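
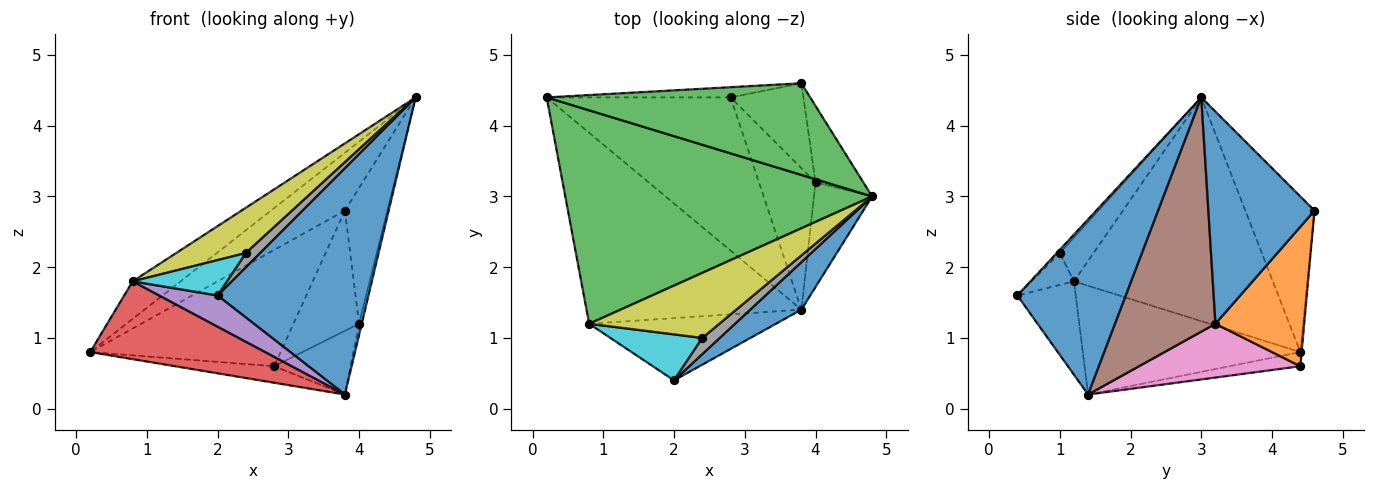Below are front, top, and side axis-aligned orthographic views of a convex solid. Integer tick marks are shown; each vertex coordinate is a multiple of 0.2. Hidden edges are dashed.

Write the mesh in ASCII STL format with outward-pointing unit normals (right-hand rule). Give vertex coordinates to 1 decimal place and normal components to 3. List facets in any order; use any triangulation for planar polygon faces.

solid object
 facet normal 0.575 -0.800 0.168
  outer loop
   vertex 3.8 1.4 0.2
   vertex 4.8 3.0 4.4
   vertex 2.0 0.4 1.6
  endloop
 endfacet
 facet normal -0.076 0.107 -0.991
  outer loop
   vertex 2.8 4.4 0.6
   vertex 3.8 1.4 0.2
   vertex 0.2 4.4 0.8
  endloop
 endfacet
 facet normal -0.583 0.141 0.800
  outer loop
   vertex 0.8 1.2 1.8
   vertex 4.8 3.0 4.4
   vertex 0.2 4.4 0.8
  endloop
 endfacet
 facet normal -0.424 -0.342 -0.839
  outer loop
   vertex 0.8 1.2 1.8
   vertex 0.2 4.4 0.8
   vertex 3.8 1.4 0.2
  endloop
 endfacet
 facet normal -0.408 -0.408 -0.816
  outer loop
   vertex 0.8 1.2 1.8
   vertex 3.8 1.4 0.2
   vertex 2.0 0.4 1.6
  endloop
 endfacet
 facet normal 0.970 0.026 -0.241
  outer loop
   vertex 4.0 3.2 1.2
   vertex 4.8 3.0 4.4
   vertex 3.8 1.4 0.2
  endloop
 endfacet
 facet normal 0.655 0.310 -0.689
  outer loop
   vertex 4.0 3.2 1.2
   vertex 3.8 1.4 0.2
   vertex 2.8 4.4 0.6
  endloop
 endfacet
 facet normal -0.140 -0.652 0.745
  outer loop
   vertex 2.4 1.0 2.2
   vertex 2.0 0.4 1.6
   vertex 4.8 3.0 4.4
  endloop
 endfacet
 facet normal -0.267 -0.550 0.791
  outer loop
   vertex 2.4 1.0 2.2
   vertex 4.8 3.0 4.4
   vertex 0.8 1.2 1.8
  endloop
 endfacet
 facet normal -0.265 -0.588 0.764
  outer loop
   vertex 2.4 1.0 2.2
   vertex 0.8 1.2 1.8
   vertex 2.0 0.4 1.6
  endloop
 endfacet
 facet normal 0.909 0.364 -0.204
  outer loop
   vertex 3.8 4.6 2.8
   vertex 4.8 3.0 4.4
   vertex 4.0 3.2 1.2
  endloop
 endfacet
 facet normal 0.742 0.548 -0.387
  outer loop
   vertex 3.8 4.6 2.8
   vertex 4.0 3.2 1.2
   vertex 2.8 4.4 0.6
  endloop
 endfacet
 facet normal -0.447 0.477 0.757
  outer loop
   vertex 3.8 4.6 2.8
   vertex 0.2 4.4 0.8
   vertex 4.8 3.0 4.4
  endloop
 endfacet
 facet normal -0.007 0.996 -0.087
  outer loop
   vertex 3.8 4.6 2.8
   vertex 2.8 4.4 0.6
   vertex 0.2 4.4 0.8
  endloop
 endfacet
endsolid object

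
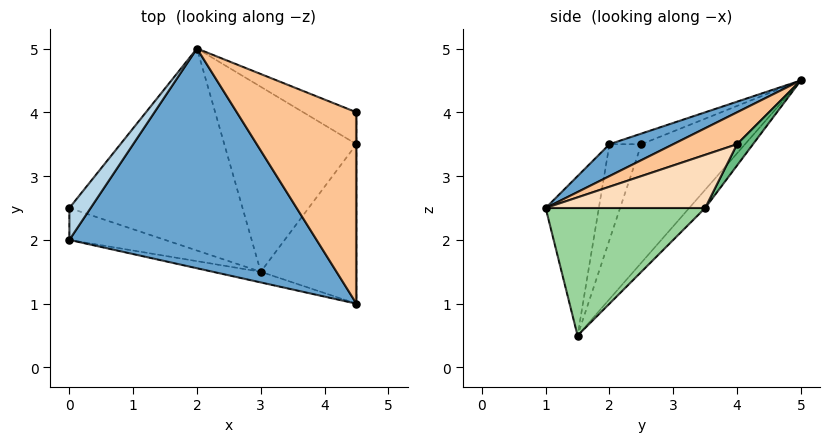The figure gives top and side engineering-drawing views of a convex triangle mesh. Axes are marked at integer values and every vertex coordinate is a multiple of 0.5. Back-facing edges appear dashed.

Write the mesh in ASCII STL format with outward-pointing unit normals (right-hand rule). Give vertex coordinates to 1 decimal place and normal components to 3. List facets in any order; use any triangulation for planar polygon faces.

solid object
 facet normal 0.118 -0.384 0.916
  outer loop
   vertex 4.5 1.0 2.5
   vertex 2.0 5.0 4.5
   vertex 0.0 2.0 3.5
  endloop
 endfacet
 facet normal -0.231 -0.970 -0.069
  outer loop
   vertex 4.5 1.0 2.5
   vertex 0.0 2.0 3.5
   vertex 3.0 1.5 0.5
  endloop
 endfacet
 facet normal -0.447 0.000 0.894
  outer loop
   vertex 0.0 2.5 3.5
   vertex 0.0 2.0 3.5
   vertex 2.0 5.0 4.5
  endloop
 endfacet
 facet normal -0.707 0.000 -0.707
  outer loop
   vertex 0.0 2.5 3.5
   vertex 3.0 1.5 0.5
   vertex 0.0 2.0 3.5
  endloop
 endfacet
 facet normal -0.445 0.616 -0.650
  outer loop
   vertex 0.0 2.5 3.5
   vertex 2.0 5.0 4.5
   vertex 3.0 1.5 0.5
  endloop
 endfacet
 facet normal -0.092 0.738 -0.669
  outer loop
   vertex 4.5 3.5 2.5
   vertex 3.0 1.5 0.5
   vertex 2.0 5.0 4.5
  endloop
 endfacet
 facet normal 0.245 -0.307 0.920
  outer loop
   vertex 4.5 4.0 3.5
   vertex 2.0 5.0 4.5
   vertex 4.5 1.0 2.5
  endloop
 endfacet
 facet normal 1.000 0.000 0.000
  outer loop
   vertex 4.5 4.0 3.5
   vertex 4.5 1.0 2.5
   vertex 4.5 3.5 2.5
  endloop
 endfacet
 facet normal 0.176 0.880 -0.440
  outer loop
   vertex 4.5 4.0 3.5
   vertex 4.5 3.5 2.5
   vertex 2.0 5.0 4.5
  endloop
 endfacet
 facet normal 0.800 0.000 -0.600
  outer loop
   vertex 4.5 3.5 2.5
   vertex 4.5 1.0 2.5
   vertex 3.0 1.5 0.5
  endloop
 endfacet
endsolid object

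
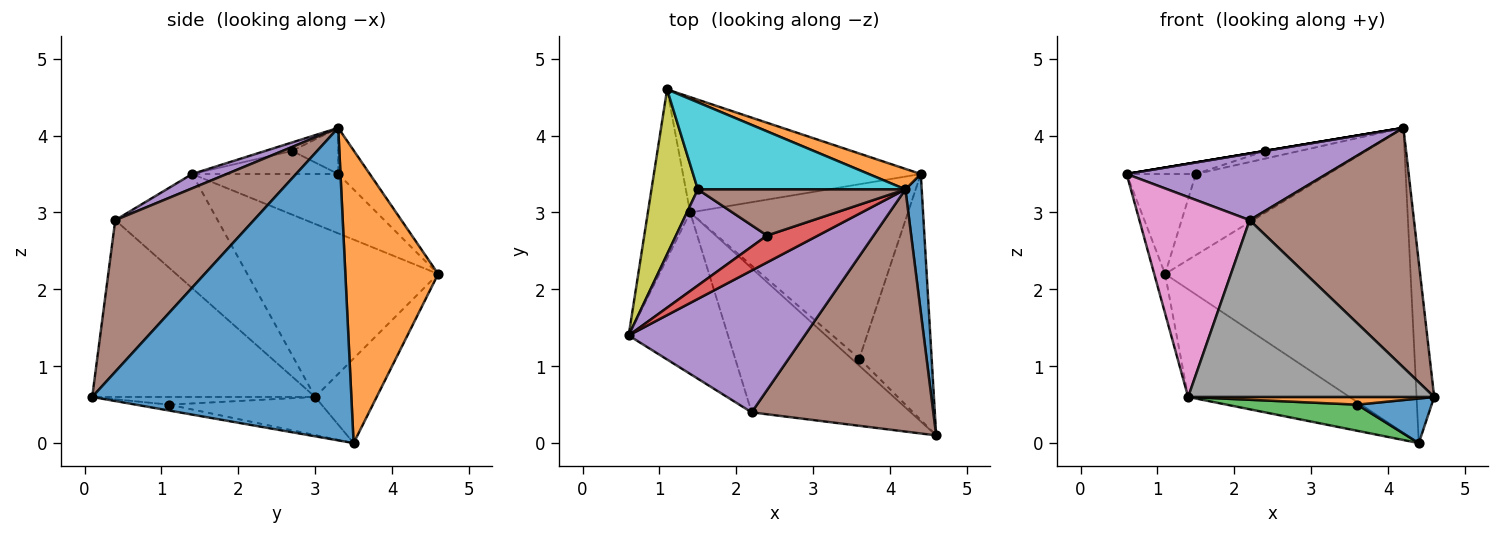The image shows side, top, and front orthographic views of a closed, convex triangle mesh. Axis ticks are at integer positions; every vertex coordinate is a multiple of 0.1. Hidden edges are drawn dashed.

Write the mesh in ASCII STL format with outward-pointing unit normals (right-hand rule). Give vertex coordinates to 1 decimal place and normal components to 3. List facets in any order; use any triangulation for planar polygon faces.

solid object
 facet normal 0.996 0.068 0.052
  outer loop
   vertex 4.4 3.5 0.0
   vertex 4.2 3.3 4.1
   vertex 4.6 0.1 0.6
  endloop
 endfacet
 facet normal 0.353 0.934 0.063
  outer loop
   vertex 4.4 3.5 0.0
   vertex 1.1 4.6 2.2
   vertex 4.2 3.3 4.1
  endloop
 endfacet
 facet normal -0.970 0.055 -0.237
  outer loop
   vertex 1.4 3.0 0.6
   vertex 0.6 1.4 3.5
   vertex 1.1 4.6 2.2
  endloop
 endfacet
 facet normal -0.252 0.660 -0.708
  outer loop
   vertex 1.4 3.0 0.6
   vertex 1.1 4.6 2.2
   vertex 4.4 3.5 0.0
  endloop
 endfacet
 facet normal 0.073 -0.424 0.903
  outer loop
   vertex 2.2 0.4 2.9
   vertex 4.2 3.3 4.1
   vertex 0.6 1.4 3.5
  endloop
 endfacet
 facet normal 0.510 -0.605 0.611
  outer loop
   vertex 2.2 0.4 2.9
   vertex 4.6 0.1 0.6
   vertex 4.2 3.3 4.1
  endloop
 endfacet
 facet normal -0.585 -0.631 -0.509
  outer loop
   vertex 2.2 0.4 2.9
   vertex 0.6 1.4 3.5
   vertex 1.4 3.0 0.6
  endloop
 endfacet
 facet normal -0.575 -0.634 -0.517
  outer loop
   vertex 2.2 0.4 2.9
   vertex 1.4 3.0 0.6
   vertex 4.6 0.1 0.6
  endloop
 endfacet
 facet normal -0.738 0.350 0.577
  outer loop
   vertex 1.5 3.3 3.5
   vertex 1.1 4.6 2.2
   vertex 0.6 1.4 3.5
  endloop
 endfacet
 facet normal -0.160 0.673 0.722
  outer loop
   vertex 1.5 3.3 3.5
   vertex 4.2 3.3 4.1
   vertex 1.1 4.6 2.2
  endloop
 endfacet
 facet normal -0.080 -0.178 -0.981
  outer loop
   vertex 3.6 1.1 0.5
   vertex 4.4 3.5 0.0
   vertex 4.6 0.1 0.6
  endloop
 endfacet
 facet normal -0.552 -0.609 -0.571
  outer loop
   vertex 3.6 1.1 0.5
   vertex 4.6 0.1 0.6
   vertex 1.4 3.0 0.6
  endloop
 endfacet
 facet normal -0.171 -0.146 -0.974
  outer loop
   vertex 3.6 1.1 0.5
   vertex 1.4 3.0 0.6
   vertex 4.4 3.5 0.0
  endloop
 endfacet
 facet normal -0.164 0.000 0.986
  outer loop
   vertex 2.4 2.7 3.8
   vertex 0.6 1.4 3.5
   vertex 4.2 3.3 4.1
  endloop
 endfacet
 facet normal -0.244 0.116 0.963
  outer loop
   vertex 2.4 2.7 3.8
   vertex 1.5 3.3 3.5
   vertex 0.6 1.4 3.5
  endloop
 endfacet
 facet normal -0.214 0.161 0.964
  outer loop
   vertex 2.4 2.7 3.8
   vertex 4.2 3.3 4.1
   vertex 1.5 3.3 3.5
  endloop
 endfacet
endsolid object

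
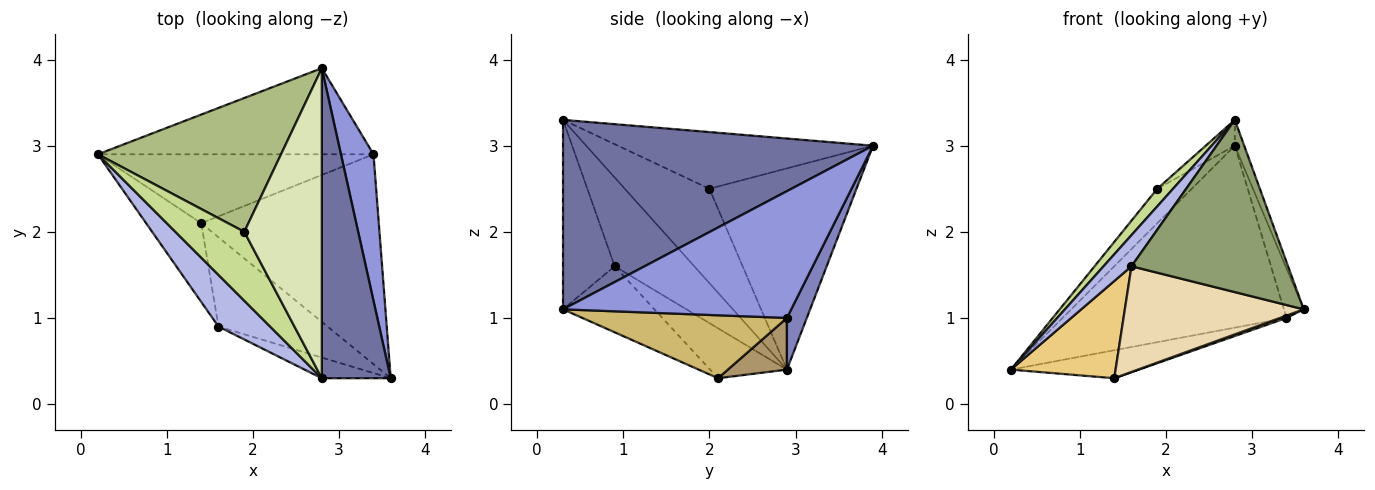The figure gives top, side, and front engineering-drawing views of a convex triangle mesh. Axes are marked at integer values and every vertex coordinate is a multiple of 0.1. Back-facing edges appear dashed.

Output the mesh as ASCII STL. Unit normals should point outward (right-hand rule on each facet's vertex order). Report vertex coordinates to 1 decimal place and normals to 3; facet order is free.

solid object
 facet normal 0.939 0.028 0.342
  outer loop
   vertex 2.8 0.3 3.3
   vertex 3.6 0.3 1.1
   vertex 2.8 3.9 3.0
  endloop
 endfacet
 facet normal 0.080 0.901 -0.426
  outer loop
   vertex 3.4 2.9 1.0
   vertex 0.2 2.9 0.4
   vertex 2.8 3.9 3.0
  endloop
 endfacet
 facet normal 0.965 0.084 0.248
  outer loop
   vertex 3.4 2.9 1.0
   vertex 2.8 3.9 3.0
   vertex 3.6 0.3 1.1
  endloop
 endfacet
 facet normal -0.827 -0.290 0.481
  outer loop
   vertex 1.6 0.9 1.6
   vertex 2.8 0.3 3.3
   vertex 0.2 2.9 0.4
  endloop
 endfacet
 facet normal -0.311 -0.944 -0.113
  outer loop
   vertex 1.6 0.9 1.6
   vertex 3.6 0.3 1.1
   vertex 2.8 0.3 3.3
  endloop
 endfacet
 facet normal -0.729 0.171 0.663
  outer loop
   vertex 1.9 2.0 2.5
   vertex 2.8 3.9 3.0
   vertex 0.2 2.9 0.4
  endloop
 endfacet
 facet normal -0.799 -0.149 0.583
  outer loop
   vertex 1.9 2.0 2.5
   vertex 0.2 2.9 0.4
   vertex 2.8 0.3 3.3
  endloop
 endfacet
 facet normal -0.589 0.067 0.805
  outer loop
   vertex 1.9 2.0 2.5
   vertex 2.8 0.3 3.3
   vertex 2.8 3.9 3.0
  endloop
 endfacet
 facet normal 0.171 0.371 -0.913
  outer loop
   vertex 1.4 2.1 0.3
   vertex 0.2 2.9 0.4
   vertex 3.4 2.9 1.0
  endloop
 endfacet
 facet normal 0.334 -0.011 -0.942
  outer loop
   vertex 1.4 2.1 0.3
   vertex 3.4 2.9 1.0
   vertex 3.6 0.3 1.1
  endloop
 endfacet
 facet normal -0.496 -0.675 -0.547
  outer loop
   vertex 1.4 2.1 0.3
   vertex 1.6 0.9 1.6
   vertex 0.2 2.9 0.4
  endloop
 endfacet
 facet normal -0.364 -0.712 -0.601
  outer loop
   vertex 1.4 2.1 0.3
   vertex 3.6 0.3 1.1
   vertex 1.6 0.9 1.6
  endloop
 endfacet
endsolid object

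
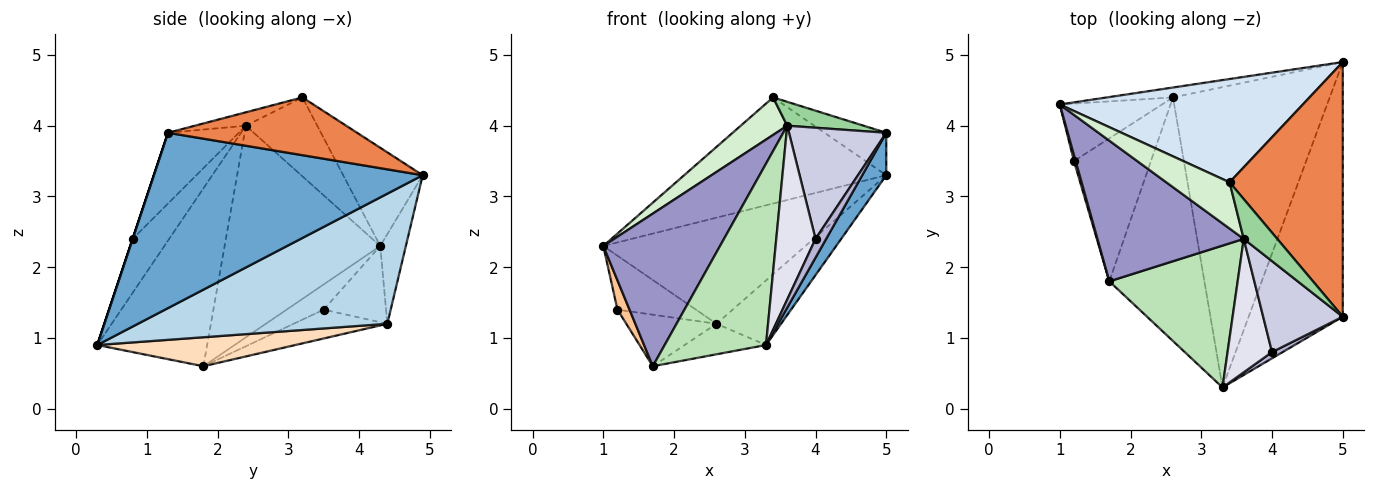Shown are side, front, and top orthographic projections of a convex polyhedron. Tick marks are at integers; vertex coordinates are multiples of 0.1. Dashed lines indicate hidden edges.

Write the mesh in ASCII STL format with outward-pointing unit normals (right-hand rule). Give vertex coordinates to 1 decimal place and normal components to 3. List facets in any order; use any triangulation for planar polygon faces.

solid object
 facet normal 0.878 -0.079 -0.472
  outer loop
   vertex 3.3 0.3 0.9
   vertex 5.0 4.9 3.3
   vertex 5.0 1.3 3.9
  endloop
 endfacet
 facet normal -0.125 0.988 -0.092
  outer loop
   vertex 2.6 4.4 1.2
   vertex 1.0 4.3 2.3
   vertex 5.0 4.9 3.3
  endloop
 endfacet
 facet normal 0.630 0.163 -0.759
  outer loop
   vertex 2.6 4.4 1.2
   vertex 5.0 4.9 3.3
   vertex 3.3 0.3 0.9
  endloop
 endfacet
 facet normal -0.271 0.690 0.671
  outer loop
   vertex 3.4 3.2 4.4
   vertex 5.0 4.9 3.3
   vertex 1.0 4.3 2.3
  endloop
 endfacet
 facet normal 0.450 0.147 0.881
  outer loop
   vertex 3.4 3.2 4.4
   vertex 5.0 1.3 3.9
   vertex 5.0 4.9 3.3
  endloop
 endfacet
 facet normal -0.478 0.601 -0.641
  outer loop
   vertex 1.2 3.5 1.4
   vertex 1.0 4.3 2.3
   vertex 2.6 4.4 1.2
  endloop
 endfacet
 facet normal -0.949 -0.309 0.064
  outer loop
   vertex 1.7 1.8 0.6
   vertex 1.0 4.3 2.3
   vertex 1.2 3.5 1.4
  endloop
 endfacet
 facet normal 0.290 0.119 -0.950
  outer loop
   vertex 1.7 1.8 0.6
   vertex 2.6 4.4 1.2
   vertex 3.3 0.3 0.9
  endloop
 endfacet
 facet normal -0.332 0.320 -0.887
  outer loop
   vertex 1.7 1.8 0.6
   vertex 1.2 3.5 1.4
   vertex 2.6 4.4 1.2
  endloop
 endfacet
 facet normal -0.324 -0.487 0.811
  outer loop
   vertex 3.6 2.4 4.0
   vertex 5.0 1.3 3.9
   vertex 3.4 3.2 4.4
  endloop
 endfacet
 facet normal -0.649 -0.599 0.469
  outer loop
   vertex 3.6 2.4 4.0
   vertex 1.7 1.8 0.6
   vertex 3.3 0.3 0.9
  endloop
 endfacet
 facet normal -0.696 -0.453 0.558
  outer loop
   vertex 3.6 2.4 4.0
   vertex 3.4 3.2 4.4
   vertex 1.0 4.3 2.3
  endloop
 endfacet
 facet normal -0.700 -0.525 0.484
  outer loop
   vertex 3.6 2.4 4.0
   vertex 1.0 4.3 2.3
   vertex 1.7 1.8 0.6
  endloop
 endfacet
 facet normal 0.000 -0.949 0.316
  outer loop
   vertex 4.0 0.8 2.4
   vertex 3.3 0.3 0.9
   vertex 5.0 1.3 3.9
  endloop
 endfacet
 facet normal -0.491 -0.674 0.552
  outer loop
   vertex 4.0 0.8 2.4
   vertex 5.0 1.3 3.9
   vertex 3.6 2.4 4.0
  endloop
 endfacet
 facet normal -0.594 -0.638 0.490
  outer loop
   vertex 4.0 0.8 2.4
   vertex 3.6 2.4 4.0
   vertex 3.3 0.3 0.9
  endloop
 endfacet
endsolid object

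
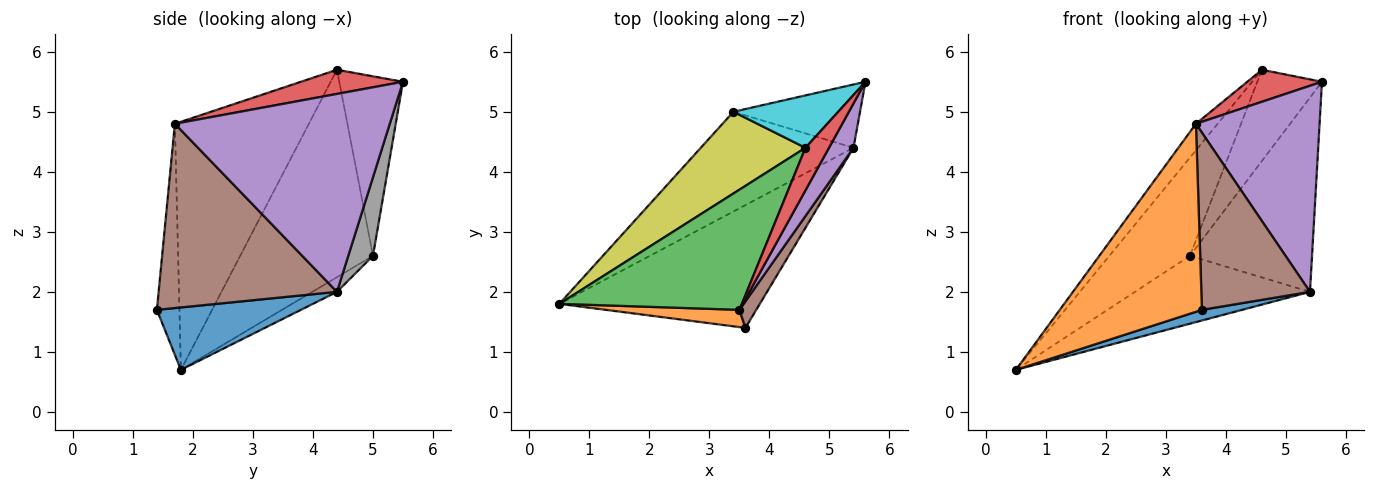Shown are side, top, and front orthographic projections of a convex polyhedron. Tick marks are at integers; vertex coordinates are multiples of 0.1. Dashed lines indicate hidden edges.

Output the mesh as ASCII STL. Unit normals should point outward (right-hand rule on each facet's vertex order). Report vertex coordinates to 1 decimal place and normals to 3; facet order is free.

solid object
 facet normal 0.296 -0.083 -0.952
  outer loop
   vertex 5.4 4.4 2.0
   vertex 3.6 1.4 1.7
   vertex 0.5 1.8 0.7
  endloop
 endfacet
 facet normal -0.156 -0.984 0.090
  outer loop
   vertex 3.5 1.7 4.8
   vertex 0.5 1.8 0.7
   vertex 3.6 1.4 1.7
  endloop
 endfacet
 facet normal -0.799 0.130 0.588
  outer loop
   vertex 3.5 1.7 4.8
   vertex 4.6 4.4 5.7
   vertex 0.5 1.8 0.7
  endloop
 endfacet
 facet normal 0.634 -0.464 0.618
  outer loop
   vertex 3.5 1.7 4.8
   vertex 5.6 5.5 5.5
   vertex 4.6 4.4 5.7
  endloop
 endfacet
 facet normal 0.862 -0.496 0.107
  outer loop
   vertex 3.5 1.7 4.8
   vertex 5.4 4.4 2.0
   vertex 5.6 5.5 5.5
  endloop
 endfacet
 facet normal 0.851 -0.519 0.078
  outer loop
   vertex 3.5 1.7 4.8
   vertex 3.6 1.4 1.7
   vertex 5.4 4.4 2.0
  endloop
 endfacet
 facet normal -0.079 0.561 -0.824
  outer loop
   vertex 3.4 5.0 2.6
   vertex 5.4 4.4 2.0
   vertex 0.5 1.8 0.7
  endloop
 endfacet
 facet normal 0.189 0.934 -0.304
  outer loop
   vertex 3.4 5.0 2.6
   vertex 5.6 5.5 5.5
   vertex 5.4 4.4 2.0
  endloop
 endfacet
 facet normal -0.785 0.476 0.396
  outer loop
   vertex 3.4 5.0 2.6
   vertex 0.5 1.8 0.7
   vertex 4.6 4.4 5.7
  endloop
 endfacet
 facet normal -0.649 0.659 0.379
  outer loop
   vertex 3.4 5.0 2.6
   vertex 4.6 4.4 5.7
   vertex 5.6 5.5 5.5
  endloop
 endfacet
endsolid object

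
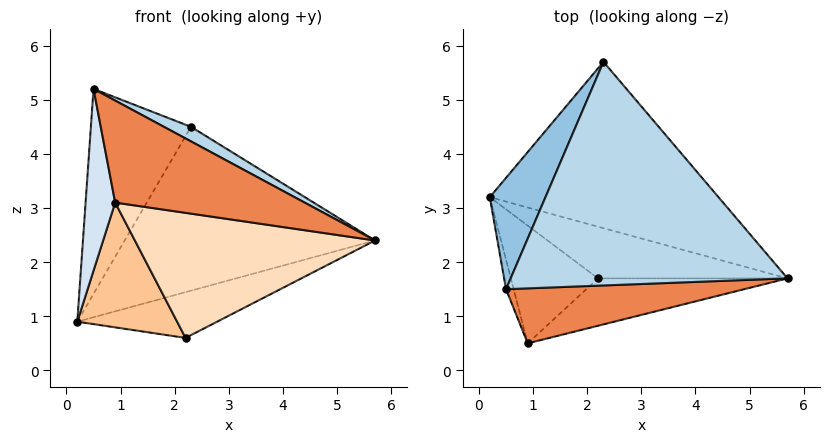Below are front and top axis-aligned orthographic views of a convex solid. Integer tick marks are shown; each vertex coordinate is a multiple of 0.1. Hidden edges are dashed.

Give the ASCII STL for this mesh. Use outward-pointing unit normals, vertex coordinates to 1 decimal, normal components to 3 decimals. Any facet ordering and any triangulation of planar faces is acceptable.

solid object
 facet normal 0.360 0.655 -0.665
  outer loop
   vertex 2.3 5.7 4.5
   vertex 5.7 1.7 2.4
   vertex 0.2 3.2 0.9
  endloop
 endfacet
 facet normal -0.881 0.415 0.226
  outer loop
   vertex 0.5 1.5 5.2
   vertex 2.3 5.7 4.5
   vertex 0.2 3.2 0.9
  endloop
 endfacet
 facet normal 0.475 -0.057 0.878
  outer loop
   vertex 0.5 1.5 5.2
   vertex 5.7 1.7 2.4
   vertex 2.3 5.7 4.5
  endloop
 endfacet
 facet normal -0.957 -0.286 -0.046
  outer loop
   vertex 0.9 0.5 3.1
   vertex 0.5 1.5 5.2
   vertex 0.2 3.2 0.9
  endloop
 endfacet
 facet normal 0.278 -0.846 0.456
  outer loop
   vertex 0.9 0.5 3.1
   vertex 5.7 1.7 2.4
   vertex 0.5 1.5 5.2
  endloop
 endfacet
 facet normal 0.359 0.619 -0.699
  outer loop
   vertex 2.2 1.7 0.6
   vertex 0.2 3.2 0.9
   vertex 5.7 1.7 2.4
  endloop
 endfacet
 facet normal -0.544 -0.610 -0.576
  outer loop
   vertex 2.2 1.7 0.6
   vertex 0.9 0.5 3.1
   vertex 0.2 3.2 0.9
  endloop
 endfacet
 facet normal 0.179 -0.920 -0.348
  outer loop
   vertex 2.2 1.7 0.6
   vertex 5.7 1.7 2.4
   vertex 0.9 0.5 3.1
  endloop
 endfacet
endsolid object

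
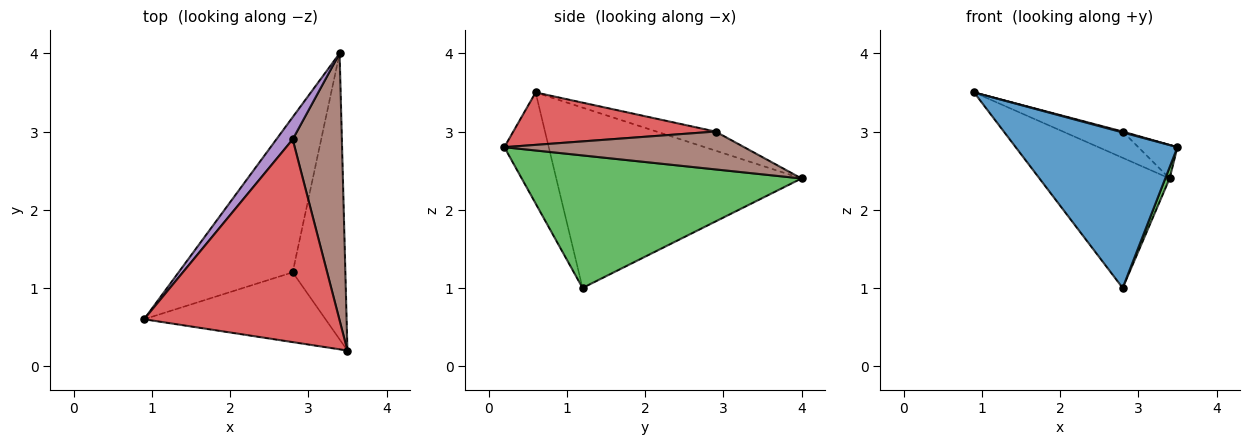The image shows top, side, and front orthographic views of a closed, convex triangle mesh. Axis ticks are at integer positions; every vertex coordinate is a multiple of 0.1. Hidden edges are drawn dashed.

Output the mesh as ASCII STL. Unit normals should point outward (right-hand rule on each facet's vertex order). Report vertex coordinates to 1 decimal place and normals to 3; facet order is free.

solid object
 facet normal -0.243 -0.885 -0.397
  outer loop
   vertex 2.8 1.2 1.0
   vertex 3.5 0.2 2.8
   vertex 0.9 0.6 3.5
  endloop
 endfacet
 facet normal -0.771 0.409 -0.488
  outer loop
   vertex 2.8 1.2 1.0
   vertex 0.9 0.6 3.5
   vertex 3.4 4.0 2.4
  endloop
 endfacet
 facet normal 0.929 -0.014 -0.369
  outer loop
   vertex 2.8 1.2 1.0
   vertex 3.4 4.0 2.4
   vertex 3.5 0.2 2.8
  endloop
 endfacet
 facet normal 0.259 -0.004 0.966
  outer loop
   vertex 2.8 2.9 3.0
   vertex 0.9 0.6 3.5
   vertex 3.5 0.2 2.8
  endloop
 endfacet
 facet normal -0.602 0.610 0.515
  outer loop
   vertex 2.8 2.9 3.0
   vertex 3.4 4.0 2.4
   vertex 0.9 0.6 3.5
  endloop
 endfacet
 facet normal 0.607 0.099 0.788
  outer loop
   vertex 2.8 2.9 3.0
   vertex 3.5 0.2 2.8
   vertex 3.4 4.0 2.4
  endloop
 endfacet
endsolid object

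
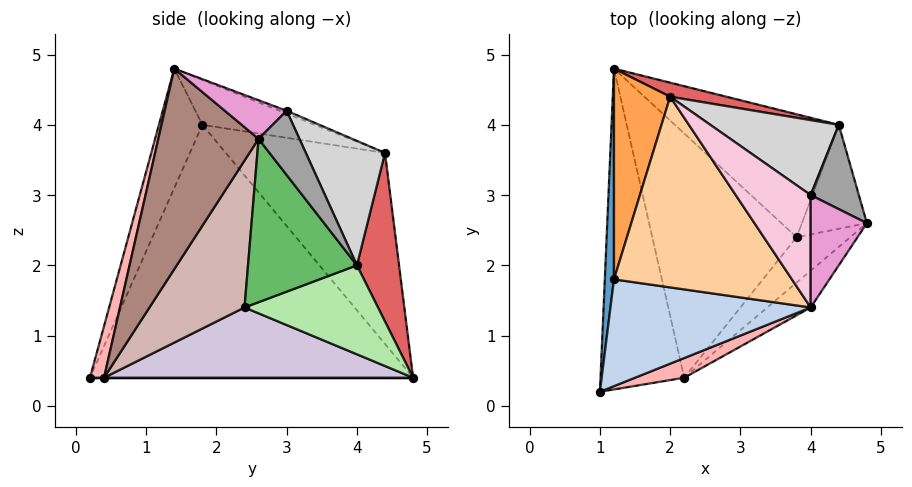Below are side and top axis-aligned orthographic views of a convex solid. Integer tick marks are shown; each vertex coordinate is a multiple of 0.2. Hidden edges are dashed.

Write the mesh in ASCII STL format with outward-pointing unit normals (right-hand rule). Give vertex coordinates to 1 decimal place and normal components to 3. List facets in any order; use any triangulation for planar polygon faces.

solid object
 facet normal -0.998 0.043 0.036
  outer loop
   vertex 1.2 1.8 4.0
   vertex 1.2 4.8 0.4
   vertex 1.0 0.2 0.4
  endloop
 endfacet
 facet normal -0.242 -0.882 0.405
  outer loop
   vertex 1.2 1.8 4.0
   vertex 1.0 0.2 0.4
   vertex 4.0 1.4 4.8
  endloop
 endfacet
 facet normal -0.909 0.321 0.267
  outer loop
   vertex 2.0 4.4 3.6
   vertex 1.2 4.8 0.4
   vertex 1.2 1.8 4.0
  endloop
 endfacet
 facet normal -0.239 0.219 0.946
  outer loop
   vertex 2.0 4.4 3.6
   vertex 1.2 1.8 4.0
   vertex 4.0 1.4 4.8
  endloop
 endfacet
 facet normal 0.909 -0.205 -0.362
  outer loop
   vertex 4.4 4.0 2.0
   vertex 4.8 2.6 3.8
   vertex 3.8 2.4 1.4
  endloop
 endfacet
 facet normal 0.472 0.149 -0.869
  outer loop
   vertex 4.4 4.0 2.0
   vertex 3.8 2.4 1.4
   vertex 1.2 4.8 0.4
  endloop
 endfacet
 facet normal 0.209 0.975 0.070
  outer loop
   vertex 4.4 4.0 2.0
   vertex 1.2 4.8 0.4
   vertex 2.0 4.4 3.6
  endloop
 endfacet
 facet normal 0.162 -0.974 0.155
  outer loop
   vertex 2.2 0.4 0.4
   vertex 4.0 1.4 4.8
   vertex 1.0 0.2 0.4
  endloop
 endfacet
 facet normal 0.000 0.000 -1.000
  outer loop
   vertex 2.2 0.4 0.4
   vertex 1.0 0.2 0.4
   vertex 1.2 4.8 0.4
  endloop
 endfacet
 facet normal 0.435 0.099 -0.895
  outer loop
   vertex 2.2 0.4 0.4
   vertex 1.2 4.8 0.4
   vertex 3.8 2.4 1.4
  endloop
 endfacet
 facet normal 0.753 -0.638 -0.163
  outer loop
   vertex 2.2 0.4 0.4
   vertex 4.8 2.6 3.8
   vertex 4.0 1.4 4.8
  endloop
 endfacet
 facet normal 0.813 -0.502 -0.297
  outer loop
   vertex 2.2 0.4 0.4
   vertex 3.8 2.4 1.4
   vertex 4.8 2.6 3.8
  endloop
 endfacet
 facet normal 0.541 0.295 0.787
  outer loop
   vertex 4.0 3.0 4.2
   vertex 4.0 1.4 4.8
   vertex 4.8 2.6 3.8
  endloop
 endfacet
 facet normal -0.035 0.351 0.936
  outer loop
   vertex 4.0 3.0 4.2
   vertex 2.0 4.4 3.6
   vertex 4.0 1.4 4.8
  endloop
 endfacet
 facet normal 0.566 0.707 0.424
  outer loop
   vertex 4.0 3.0 4.2
   vertex 4.8 2.6 3.8
   vertex 4.4 4.0 2.0
  endloop
 endfacet
 facet normal 0.424 0.793 0.438
  outer loop
   vertex 4.0 3.0 4.2
   vertex 4.4 4.0 2.0
   vertex 2.0 4.4 3.6
  endloop
 endfacet
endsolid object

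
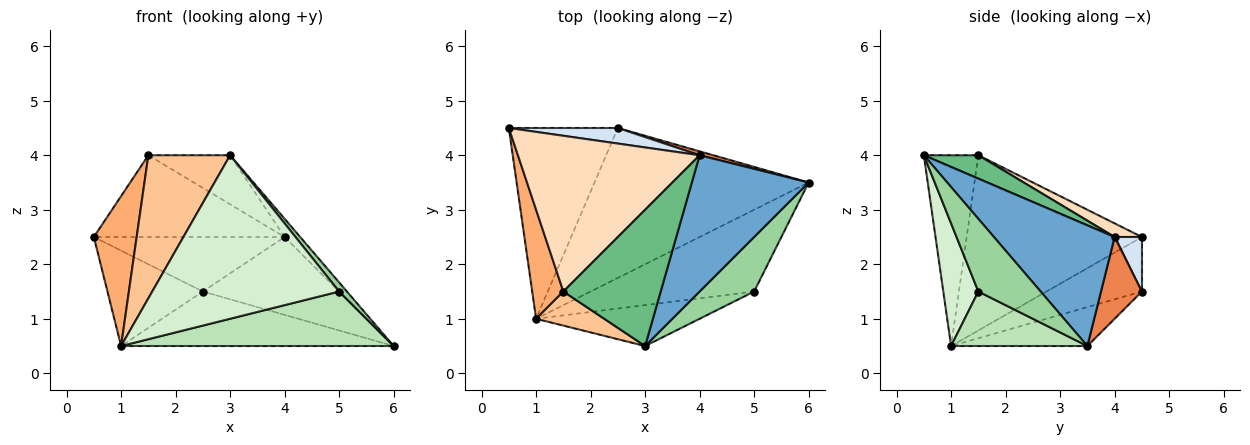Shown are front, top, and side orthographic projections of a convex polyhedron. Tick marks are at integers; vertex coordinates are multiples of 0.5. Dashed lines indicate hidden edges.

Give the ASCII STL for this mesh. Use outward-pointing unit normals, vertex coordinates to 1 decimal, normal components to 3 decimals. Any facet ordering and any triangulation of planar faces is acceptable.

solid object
 facet normal 0.716 0.092 0.692
  outer loop
   vertex 4.0 4.0 2.5
   vertex 3.0 0.5 4.0
   vertex 6.0 3.5 0.5
  endloop
 endfacet
 facet normal -0.408 0.408 -0.816
  outer loop
   vertex 2.5 4.5 1.5
   vertex 1.0 1.0 0.5
   vertex 0.5 4.5 2.5
  endloop
 endfacet
 facet normal -0.168 0.337 -0.926
  outer loop
   vertex 2.5 4.5 1.5
   vertex 6.0 3.5 0.5
   vertex 1.0 1.0 0.5
  endloop
 endfacet
 facet normal 0.136 0.953 0.272
  outer loop
   vertex 2.5 4.5 1.5
   vertex 0.5 4.5 2.5
   vertex 4.0 4.0 2.5
  endloop
 endfacet
 facet normal 0.287 0.957 0.048
  outer loop
   vertex 2.5 4.5 1.5
   vertex 4.0 4.0 2.5
   vertex 6.0 3.5 0.5
  endloop
 endfacet
 facet normal -0.957 -0.234 0.170
  outer loop
   vertex 1.5 1.5 4.0
   vertex 0.5 4.5 2.5
   vertex 1.0 1.0 0.5
  endloop
 endfacet
 facet normal -0.544 -0.816 0.194
  outer loop
   vertex 1.5 1.5 4.0
   vertex 1.0 1.0 0.5
   vertex 3.0 0.5 4.0
  endloop
 endfacet
 facet normal 0.066 0.464 0.883
  outer loop
   vertex 1.5 1.5 4.0
   vertex 4.0 4.0 2.5
   vertex 0.5 4.5 2.5
  endloop
 endfacet
 facet normal 0.220 0.330 0.918
  outer loop
   vertex 1.5 1.5 4.0
   vertex 3.0 0.5 4.0
   vertex 4.0 4.0 2.5
  endloop
 endfacet
 facet normal 0.796 -0.100 0.597
  outer loop
   vertex 5.0 1.5 1.5
   vertex 6.0 3.5 0.5
   vertex 3.0 0.5 4.0
  endloop
 endfacet
 facet normal 0.267 -0.535 -0.802
  outer loop
   vertex 5.0 1.5 1.5
   vertex 1.0 1.0 0.5
   vertex 6.0 3.5 0.5
  endloop
 endfacet
 facet normal 0.179 -0.954 -0.239
  outer loop
   vertex 5.0 1.5 1.5
   vertex 3.0 0.5 4.0
   vertex 1.0 1.0 0.5
  endloop
 endfacet
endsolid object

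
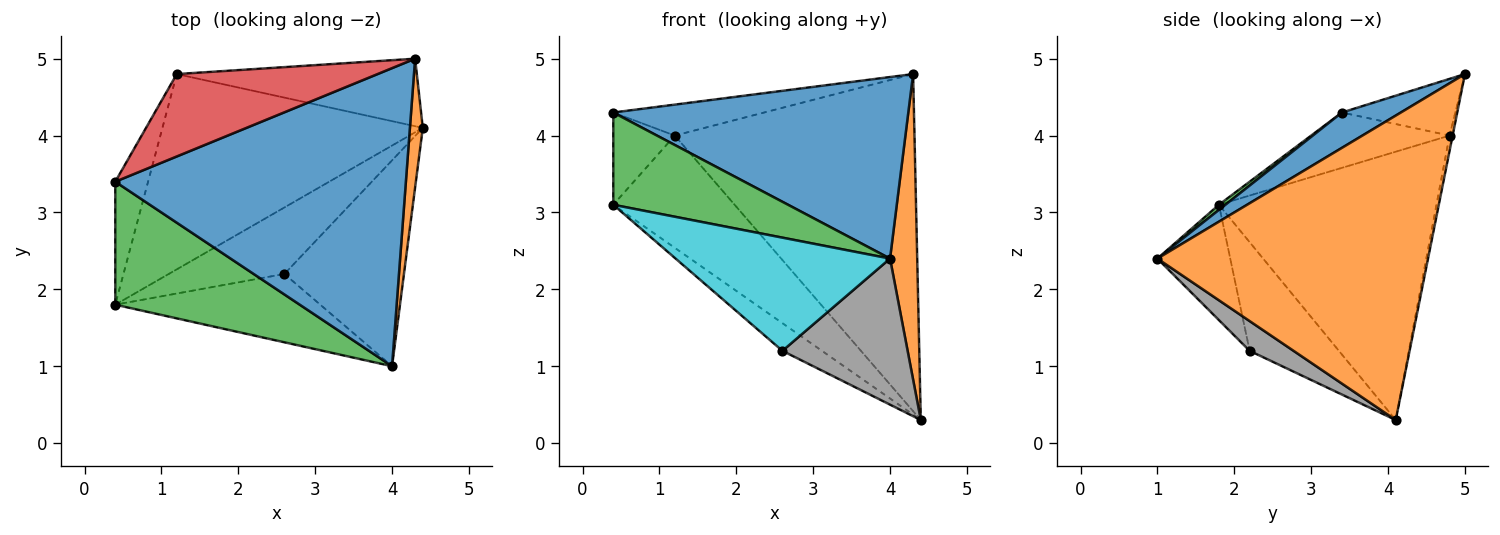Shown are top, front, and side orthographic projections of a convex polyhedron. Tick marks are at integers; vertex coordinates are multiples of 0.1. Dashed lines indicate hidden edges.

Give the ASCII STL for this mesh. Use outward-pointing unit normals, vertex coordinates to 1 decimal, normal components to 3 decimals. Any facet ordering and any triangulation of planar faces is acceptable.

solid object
 facet normal 0.103 -0.517 0.849
  outer loop
   vertex 4.3 5.0 4.8
   vertex 0.4 3.4 4.3
   vertex 4.0 1.0 2.4
  endloop
 endfacet
 facet normal 0.994 -0.100 0.042
  outer loop
   vertex 4.3 5.0 4.8
   vertex 4.0 1.0 2.4
   vertex 4.4 4.1 0.3
  endloop
 endfacet
 facet normal 0.022 -0.600 0.800
  outer loop
   vertex 0.4 1.8 3.1
   vertex 4.0 1.0 2.4
   vertex 0.4 3.4 4.3
  endloop
 endfacet
 facet normal -0.255 0.340 0.905
  outer loop
   vertex 1.2 4.8 4.0
   vertex 0.4 3.4 4.3
   vertex 4.3 5.0 4.8
  endloop
 endfacet
 facet normal -0.013 0.980 -0.196
  outer loop
   vertex 1.2 4.8 4.0
   vertex 4.3 5.0 4.8
   vertex 4.4 4.1 0.3
  endloop
 endfacet
 facet normal -0.804 0.357 -0.476
  outer loop
   vertex 1.2 4.8 4.0
   vertex 0.4 1.8 3.1
   vertex 0.4 3.4 4.3
  endloop
 endfacet
 facet normal -0.666 0.372 -0.647
  outer loop
   vertex 1.2 4.8 4.0
   vertex 4.4 4.1 0.3
   vertex 0.4 1.8 3.1
  endloop
 endfacet
 facet normal 0.199 -0.567 -0.799
  outer loop
   vertex 2.6 2.2 1.2
   vertex 4.4 4.1 0.3
   vertex 4.0 1.0 2.4
  endloop
 endfacet
 facet normal -0.655 0.290 -0.697
  outer loop
   vertex 2.6 2.2 1.2
   vertex 0.4 1.8 3.1
   vertex 4.4 4.1 0.3
  endloop
 endfacet
 facet normal -0.279 -0.822 -0.496
  outer loop
   vertex 2.6 2.2 1.2
   vertex 4.0 1.0 2.4
   vertex 0.4 1.8 3.1
  endloop
 endfacet
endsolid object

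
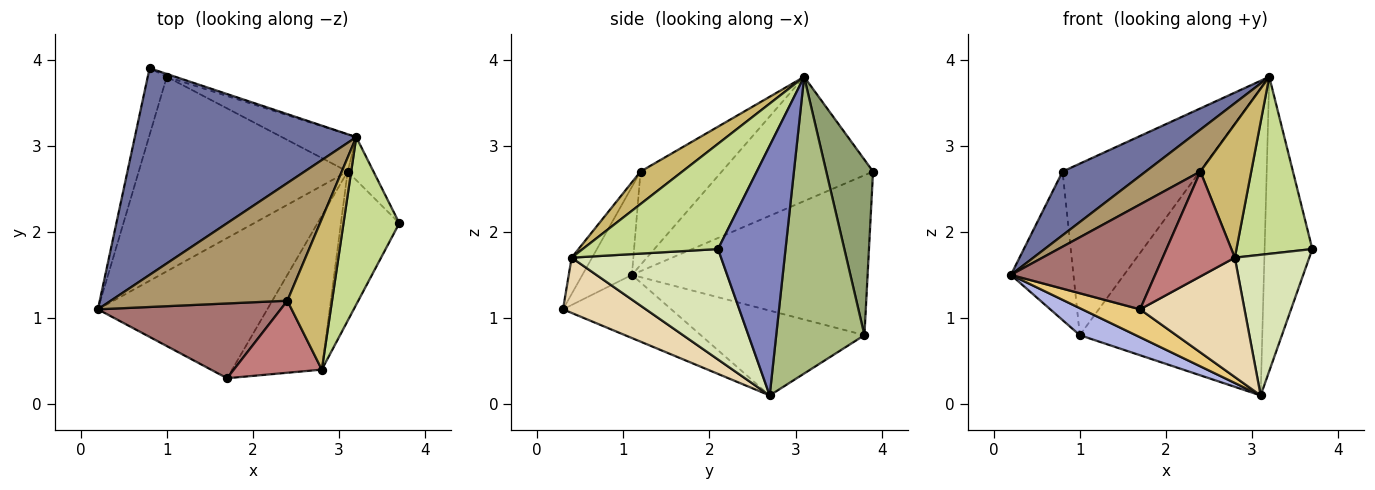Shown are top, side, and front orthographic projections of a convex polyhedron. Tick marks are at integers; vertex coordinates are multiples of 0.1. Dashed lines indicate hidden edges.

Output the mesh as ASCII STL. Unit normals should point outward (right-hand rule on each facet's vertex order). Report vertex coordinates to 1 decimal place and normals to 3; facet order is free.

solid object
 facet normal -0.473 -0.260 0.842
  outer loop
   vertex 3.2 3.1 3.8
   vertex 0.8 3.9 2.7
   vertex 0.2 1.1 1.5
  endloop
 endfacet
 facet normal 0.814 0.575 -0.084
  outer loop
   vertex 3.2 3.1 3.8
   vertex 3.7 2.1 1.8
   vertex 3.1 2.7 0.1
  endloop
 endfacet
 facet normal -0.960 0.255 -0.114
  outer loop
   vertex 1.0 3.8 0.8
   vertex 0.2 1.1 1.5
   vertex 0.8 3.9 2.7
  endloop
 endfacet
 facet normal -0.373 -0.128 -0.919
  outer loop
   vertex 1.0 3.8 0.8
   vertex 3.1 2.7 0.1
   vertex 0.2 1.1 1.5
  endloop
 endfacet
 facet normal 0.323 0.946 -0.016
  outer loop
   vertex 1.0 3.8 0.8
   vertex 0.8 3.9 2.7
   vertex 3.2 3.1 3.8
  endloop
 endfacet
 facet normal 0.433 0.895 -0.108
  outer loop
   vertex 1.0 3.8 0.8
   vertex 3.2 3.1 3.8
   vertex 3.1 2.7 0.1
  endloop
 endfacet
 facet normal 0.792 -0.444 0.420
  outer loop
   vertex 2.8 0.4 1.7
   vertex 3.7 2.1 1.8
   vertex 3.2 3.1 3.8
  endloop
 endfacet
 facet normal 0.809 -0.403 -0.428
  outer loop
   vertex 2.8 0.4 1.7
   vertex 3.1 2.7 0.1
   vertex 3.7 2.1 1.8
  endloop
 endfacet
 facet normal -0.446 -0.300 0.843
  outer loop
   vertex 2.4 1.2 2.7
   vertex 3.2 3.1 3.8
   vertex 0.2 1.1 1.5
  endloop
 endfacet
 facet normal 0.479 -0.582 0.657
  outer loop
   vertex 2.4 1.2 2.7
   vertex 2.8 0.4 1.7
   vertex 3.2 3.1 3.8
  endloop
 endfacet
 facet normal -0.343 -0.183 -0.921
  outer loop
   vertex 1.7 0.3 1.1
   vertex 0.2 1.1 1.5
   vertex 3.1 2.7 0.1
  endloop
 endfacet
 facet normal 0.438 -0.551 -0.710
  outer loop
   vertex 1.7 0.3 1.1
   vertex 3.1 2.7 0.1
   vertex 2.8 0.4 1.7
  endloop
 endfacet
 facet normal -0.269 -0.784 0.559
  outer loop
   vertex 1.7 0.3 1.1
   vertex 2.4 1.2 2.7
   vertex 0.2 1.1 1.5
  endloop
 endfacet
 facet normal -0.228 -0.803 0.551
  outer loop
   vertex 1.7 0.3 1.1
   vertex 2.8 0.4 1.7
   vertex 2.4 1.2 2.7
  endloop
 endfacet
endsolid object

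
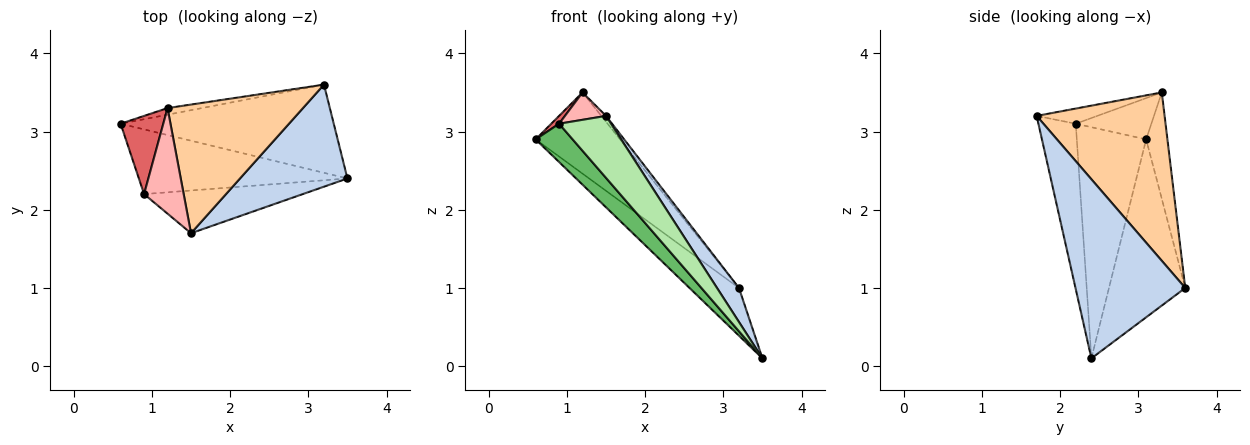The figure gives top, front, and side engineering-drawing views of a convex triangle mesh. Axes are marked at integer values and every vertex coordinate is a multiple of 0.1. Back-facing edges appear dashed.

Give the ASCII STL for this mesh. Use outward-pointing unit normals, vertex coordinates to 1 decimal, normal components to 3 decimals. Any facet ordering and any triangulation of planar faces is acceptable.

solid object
 facet normal -0.592 0.384 -0.709
  outer loop
   vertex 3.2 3.6 1.0
   vertex 3.5 2.4 0.1
   vertex 0.6 3.1 2.9
  endloop
 endfacet
 facet normal 0.845 -0.169 0.507
  outer loop
   vertex 3.2 3.6 1.0
   vertex 1.5 1.7 3.2
   vertex 3.5 2.4 0.1
  endloop
 endfacet
 facet normal -0.243 0.967 -0.079
  outer loop
   vertex 1.2 3.3 3.5
   vertex 3.2 3.6 1.0
   vertex 0.6 3.1 2.9
  endloop
 endfacet
 facet normal 0.779 0.029 0.627
  outer loop
   vertex 1.2 3.3 3.5
   vertex 1.5 1.7 3.2
   vertex 3.2 3.6 1.0
  endloop
 endfacet
 facet normal -0.690 -0.368 -0.623
  outer loop
   vertex 0.9 2.2 3.1
   vertex 0.6 3.1 2.9
   vertex 3.5 2.4 0.1
  endloop
 endfacet
 facet normal -0.509 -0.709 -0.488
  outer loop
   vertex 0.9 2.2 3.1
   vertex 3.5 2.4 0.1
   vertex 1.5 1.7 3.2
  endloop
 endfacet
 facet normal -0.693 -0.072 0.717
  outer loop
   vertex 0.9 2.2 3.1
   vertex 1.2 3.3 3.5
   vertex 0.6 3.1 2.9
  endloop
 endfacet
 facet normal -0.347 -0.235 0.908
  outer loop
   vertex 0.9 2.2 3.1
   vertex 1.5 1.7 3.2
   vertex 1.2 3.3 3.5
  endloop
 endfacet
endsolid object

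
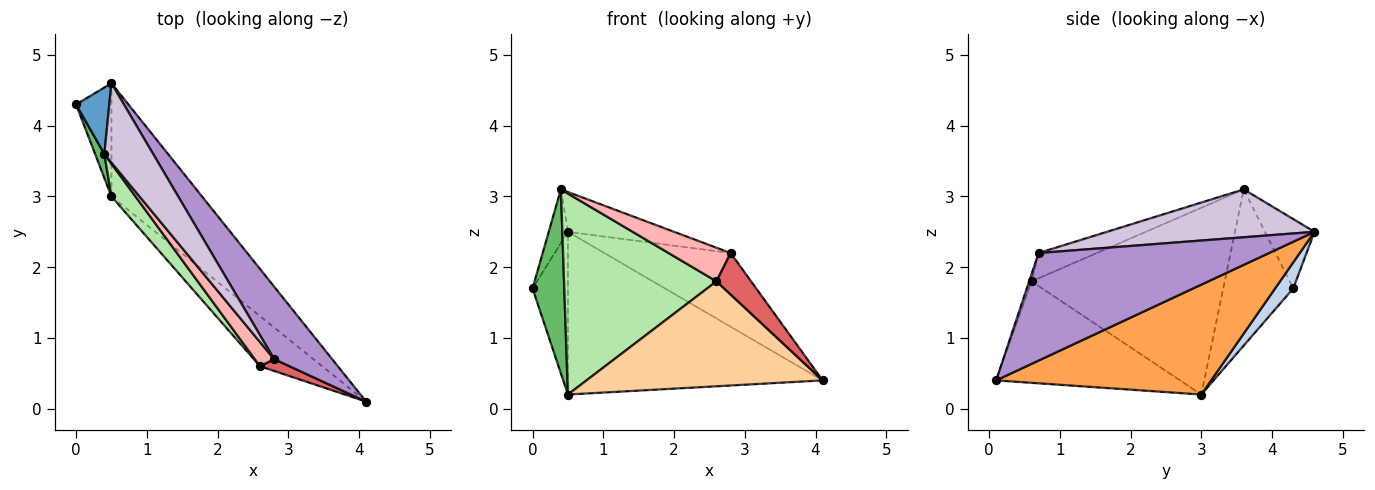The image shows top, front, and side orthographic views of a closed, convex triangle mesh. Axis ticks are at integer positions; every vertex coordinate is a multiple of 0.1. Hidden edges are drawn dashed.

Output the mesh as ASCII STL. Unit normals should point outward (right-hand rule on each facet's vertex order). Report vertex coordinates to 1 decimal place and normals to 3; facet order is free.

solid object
 facet normal -0.851 0.330 0.408
  outer loop
   vertex 0.4 3.6 3.1
   vertex 0.5 4.6 2.5
   vertex 0.0 4.3 1.7
  endloop
 endfacet
 facet normal 0.388 0.757 -0.526
  outer loop
   vertex 0.5 3.0 0.2
   vertex 0.0 4.3 1.7
   vertex 0.5 4.6 2.5
  endloop
 endfacet
 facet normal 0.570 0.675 -0.469
  outer loop
   vertex 0.5 3.0 0.2
   vertex 0.5 4.6 2.5
   vertex 4.1 0.1 0.4
  endloop
 endfacet
 facet normal -0.575 -0.738 -0.353
  outer loop
   vertex 0.5 3.0 0.2
   vertex 4.1 0.1 0.4
   vertex 2.6 0.6 1.8
  endloop
 endfacet
 facet normal -0.910 -0.412 0.054
  outer loop
   vertex 0.5 3.0 0.2
   vertex 0.4 3.6 3.1
   vertex 0.0 4.3 1.7
  endloop
 endfacet
 facet normal -0.781 -0.616 0.101
  outer loop
   vertex 0.5 3.0 0.2
   vertex 2.6 0.6 1.8
   vertex 0.4 3.6 3.1
  endloop
 endfacet
 facet normal -0.065 -0.960 0.273
  outer loop
   vertex 2.8 0.7 2.2
   vertex 2.6 0.6 1.8
   vertex 4.1 0.1 0.4
  endloop
 endfacet
 facet normal -0.606 -0.646 0.464
  outer loop
   vertex 2.8 0.7 2.2
   vertex 0.4 3.6 3.1
   vertex 2.6 0.6 1.8
  endloop
 endfacet
 facet normal 0.793 0.435 0.428
  outer loop
   vertex 2.8 0.7 2.2
   vertex 4.1 0.1 0.4
   vertex 0.5 4.6 2.5
  endloop
 endfacet
 facet normal 0.659 0.337 0.672
  outer loop
   vertex 2.8 0.7 2.2
   vertex 0.5 4.6 2.5
   vertex 0.4 3.6 3.1
  endloop
 endfacet
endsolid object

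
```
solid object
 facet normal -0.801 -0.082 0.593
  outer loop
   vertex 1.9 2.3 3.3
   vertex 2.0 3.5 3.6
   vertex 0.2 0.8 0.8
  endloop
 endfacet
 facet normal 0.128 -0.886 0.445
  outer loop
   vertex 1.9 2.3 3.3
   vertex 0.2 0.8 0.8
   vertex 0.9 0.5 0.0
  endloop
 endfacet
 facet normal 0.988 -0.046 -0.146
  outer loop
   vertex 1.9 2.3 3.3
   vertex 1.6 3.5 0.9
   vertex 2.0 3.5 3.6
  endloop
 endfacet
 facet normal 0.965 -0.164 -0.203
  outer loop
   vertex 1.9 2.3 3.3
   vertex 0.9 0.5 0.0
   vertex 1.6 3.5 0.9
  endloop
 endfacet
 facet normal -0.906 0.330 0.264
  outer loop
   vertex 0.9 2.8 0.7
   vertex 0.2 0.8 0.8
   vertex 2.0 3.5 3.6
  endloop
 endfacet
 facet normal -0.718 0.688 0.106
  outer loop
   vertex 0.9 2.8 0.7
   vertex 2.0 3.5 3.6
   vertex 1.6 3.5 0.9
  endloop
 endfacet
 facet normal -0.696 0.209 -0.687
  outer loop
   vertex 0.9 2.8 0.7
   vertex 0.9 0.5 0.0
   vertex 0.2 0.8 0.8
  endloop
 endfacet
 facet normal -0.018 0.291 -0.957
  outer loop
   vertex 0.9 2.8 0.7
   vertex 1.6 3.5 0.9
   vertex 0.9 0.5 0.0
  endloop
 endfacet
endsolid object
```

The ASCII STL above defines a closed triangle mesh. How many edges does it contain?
12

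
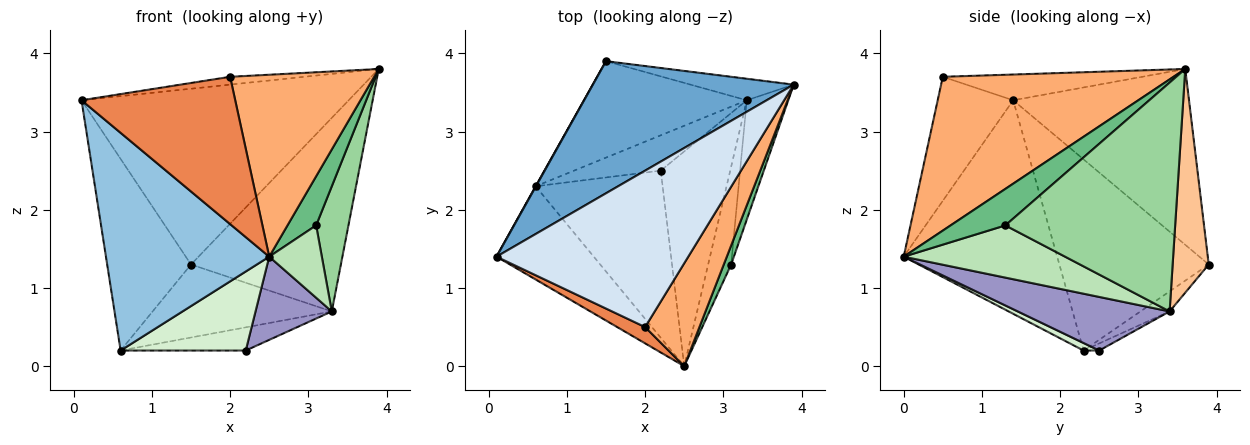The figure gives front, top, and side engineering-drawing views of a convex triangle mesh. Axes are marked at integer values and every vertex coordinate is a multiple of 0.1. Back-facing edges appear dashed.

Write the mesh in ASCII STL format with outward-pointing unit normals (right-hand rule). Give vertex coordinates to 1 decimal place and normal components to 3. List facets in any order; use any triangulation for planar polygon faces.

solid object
 facet normal -0.466 0.707 0.532
  outer loop
   vertex 1.5 3.9 1.3
   vertex 0.1 1.4 3.4
   vertex 3.9 3.6 3.8
  endloop
 endfacet
 facet normal -0.654 -0.696 -0.298
  outer loop
   vertex 0.6 2.3 0.2
   vertex 2.5 0.0 1.4
   vertex 0.1 1.4 3.4
  endloop
 endfacet
 facet normal -0.872 0.490 0.001
  outer loop
   vertex 0.6 2.3 0.2
   vertex 0.1 1.4 3.4
   vertex 1.5 3.9 1.3
  endloop
 endfacet
 facet normal -0.133 0.049 0.990
  outer loop
   vertex 2.0 0.5 3.7
   vertex 3.9 3.6 3.8
   vertex 0.1 1.4 3.4
  endloop
 endfacet
 facet normal -0.439 -0.893 0.099
  outer loop
   vertex 2.0 0.5 3.7
   vertex 0.1 1.4 3.4
   vertex 2.5 0.0 1.4
  endloop
 endfacet
 facet normal 0.813 -0.507 0.287
  outer loop
   vertex 2.0 0.5 3.7
   vertex 2.5 0.0 1.4
   vertex 3.9 3.6 3.8
  endloop
 endfacet
 facet normal 0.233 0.967 -0.107
  outer loop
   vertex 3.3 3.4 0.7
   vertex 1.5 3.9 1.3
   vertex 3.9 3.6 3.8
  endloop
 endfacet
 facet normal -0.098 0.601 -0.794
  outer loop
   vertex 3.3 3.4 0.7
   vertex 0.6 2.3 0.2
   vertex 1.5 3.9 1.3
  endloop
 endfacet
 facet normal 0.872 -0.457 0.176
  outer loop
   vertex 3.1 1.3 1.8
   vertex 3.9 3.6 3.8
   vertex 2.5 0.0 1.4
  endloop
 endfacet
 facet normal 0.967 -0.184 -0.175
  outer loop
   vertex 3.1 1.3 1.8
   vertex 3.3 3.4 0.7
   vertex 3.9 3.6 3.8
  endloop
 endfacet
 facet normal 0.877 -0.286 -0.386
  outer loop
   vertex 3.1 1.3 1.8
   vertex 2.5 0.0 1.4
   vertex 3.3 3.4 0.7
  endloop
 endfacet
 facet normal 0.053 -0.427 -0.903
  outer loop
   vertex 2.2 2.5 0.2
   vertex 2.5 0.0 1.4
   vertex 0.6 2.3 0.2
  endloop
 endfacet
 facet normal 0.584 -0.293 -0.757
  outer loop
   vertex 2.2 2.5 0.2
   vertex 3.3 3.4 0.7
   vertex 2.5 0.0 1.4
  endloop
 endfacet
 facet normal -0.068 0.547 -0.834
  outer loop
   vertex 2.2 2.5 0.2
   vertex 0.6 2.3 0.2
   vertex 3.3 3.4 0.7
  endloop
 endfacet
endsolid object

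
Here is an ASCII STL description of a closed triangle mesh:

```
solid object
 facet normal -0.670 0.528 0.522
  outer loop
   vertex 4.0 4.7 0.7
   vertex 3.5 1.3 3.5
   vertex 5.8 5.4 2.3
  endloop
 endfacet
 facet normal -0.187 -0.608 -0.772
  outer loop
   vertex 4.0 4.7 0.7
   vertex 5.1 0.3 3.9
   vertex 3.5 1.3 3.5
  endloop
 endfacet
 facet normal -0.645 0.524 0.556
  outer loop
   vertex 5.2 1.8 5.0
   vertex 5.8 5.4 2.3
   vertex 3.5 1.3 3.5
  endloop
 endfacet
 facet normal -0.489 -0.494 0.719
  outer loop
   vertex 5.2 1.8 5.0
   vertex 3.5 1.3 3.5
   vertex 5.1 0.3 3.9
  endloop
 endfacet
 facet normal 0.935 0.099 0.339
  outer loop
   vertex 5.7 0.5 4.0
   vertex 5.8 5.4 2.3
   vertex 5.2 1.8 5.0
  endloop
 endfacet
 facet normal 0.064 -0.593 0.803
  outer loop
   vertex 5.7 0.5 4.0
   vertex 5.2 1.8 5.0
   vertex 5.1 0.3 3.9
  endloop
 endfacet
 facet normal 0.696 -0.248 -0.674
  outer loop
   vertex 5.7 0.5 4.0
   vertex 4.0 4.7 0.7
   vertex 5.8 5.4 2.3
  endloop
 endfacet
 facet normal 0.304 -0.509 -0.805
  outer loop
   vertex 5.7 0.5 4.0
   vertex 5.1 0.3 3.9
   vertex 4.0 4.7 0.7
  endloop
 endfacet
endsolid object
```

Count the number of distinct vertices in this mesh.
6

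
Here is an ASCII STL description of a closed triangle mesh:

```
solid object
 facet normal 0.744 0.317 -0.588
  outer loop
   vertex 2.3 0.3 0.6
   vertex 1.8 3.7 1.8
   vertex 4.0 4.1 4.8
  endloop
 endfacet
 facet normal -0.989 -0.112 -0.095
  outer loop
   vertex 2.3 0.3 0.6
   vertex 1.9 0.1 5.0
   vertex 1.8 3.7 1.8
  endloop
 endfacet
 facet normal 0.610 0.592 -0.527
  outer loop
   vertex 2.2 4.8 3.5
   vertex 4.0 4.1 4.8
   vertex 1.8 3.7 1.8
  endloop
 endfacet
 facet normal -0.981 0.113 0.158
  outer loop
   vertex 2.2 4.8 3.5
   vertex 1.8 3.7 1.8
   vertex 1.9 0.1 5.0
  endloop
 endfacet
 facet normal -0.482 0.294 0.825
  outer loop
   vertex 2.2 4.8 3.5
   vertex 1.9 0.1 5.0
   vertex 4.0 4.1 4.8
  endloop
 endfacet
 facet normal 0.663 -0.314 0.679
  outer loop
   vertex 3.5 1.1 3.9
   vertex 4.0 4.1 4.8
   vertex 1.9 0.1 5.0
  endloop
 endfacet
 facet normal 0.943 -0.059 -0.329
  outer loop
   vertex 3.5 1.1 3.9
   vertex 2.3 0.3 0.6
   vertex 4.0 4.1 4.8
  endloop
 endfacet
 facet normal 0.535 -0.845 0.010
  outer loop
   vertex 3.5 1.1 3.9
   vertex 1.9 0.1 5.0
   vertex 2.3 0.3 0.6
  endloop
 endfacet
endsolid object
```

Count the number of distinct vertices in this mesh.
6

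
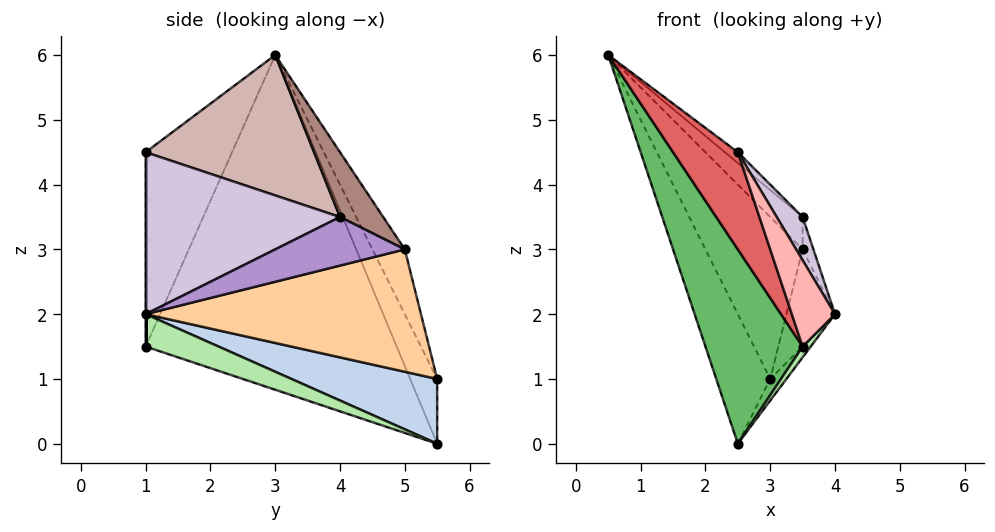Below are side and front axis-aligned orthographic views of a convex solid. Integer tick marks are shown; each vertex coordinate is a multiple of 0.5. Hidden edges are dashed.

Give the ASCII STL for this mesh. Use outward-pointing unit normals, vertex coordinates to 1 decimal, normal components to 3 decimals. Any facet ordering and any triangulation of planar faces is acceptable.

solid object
 facet normal -0.436 0.873 0.218
  outer loop
   vertex 2.5 5.5 0.0
   vertex 0.5 3.0 6.0
   vertex 3.0 5.5 1.0
  endloop
 endfacet
 facet normal 0.890 0.099 -0.445
  outer loop
   vertex 2.5 5.5 0.0
   vertex 3.0 5.5 1.0
   vertex 4.0 1.0 2.0
  endloop
 endfacet
 facet normal -0.302 0.905 0.302
  outer loop
   vertex 3.5 5.0 3.0
   vertex 3.0 5.5 1.0
   vertex 0.5 3.0 6.0
  endloop
 endfacet
 facet normal 0.965 0.170 -0.199
  outer loop
   vertex 3.5 5.0 3.0
   vertex 4.0 1.0 2.0
   vertex 3.0 5.5 1.0
  endloop
 endfacet
 facet normal -0.847 -0.328 -0.419
  outer loop
   vertex 3.5 1.0 1.5
   vertex 0.5 3.0 6.0
   vertex 2.5 5.5 0.0
  endloop
 endfacet
 facet normal 0.705 -0.078 -0.705
  outer loop
   vertex 3.5 1.0 1.5
   vertex 2.5 5.5 0.0
   vertex 4.0 1.0 2.0
  endloop
 endfacet
 facet normal -0.773 -0.580 -0.258
  outer loop
   vertex 2.5 1.0 4.5
   vertex 0.5 3.0 6.0
   vertex 3.5 1.0 1.5
  endloop
 endfacet
 facet normal 0.000 -1.000 0.000
  outer loop
   vertex 2.5 1.0 4.5
   vertex 3.5 1.0 1.5
   vertex 4.0 1.0 2.0
  endloop
 endfacet
 facet normal 0.983 0.082 0.164
  outer loop
   vertex 3.5 4.0 3.5
   vertex 4.0 1.0 2.0
   vertex 3.5 5.0 3.0
  endloop
 endfacet
 facet normal 0.852 -0.114 0.511
  outer loop
   vertex 3.5 4.0 3.5
   vertex 2.5 1.0 4.5
   vertex 4.0 1.0 2.0
  endloop
 endfacet
 facet normal 0.512 0.384 0.768
  outer loop
   vertex 3.5 4.0 3.5
   vertex 3.5 5.0 3.0
   vertex 0.5 3.0 6.0
  endloop
 endfacet
 facet normal 0.630 0.048 0.775
  outer loop
   vertex 3.5 4.0 3.5
   vertex 0.5 3.0 6.0
   vertex 2.5 1.0 4.5
  endloop
 endfacet
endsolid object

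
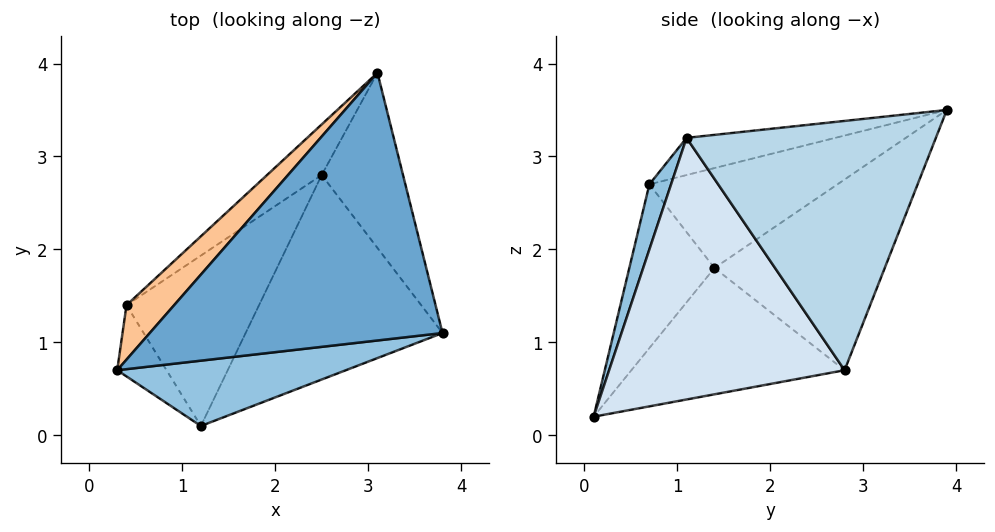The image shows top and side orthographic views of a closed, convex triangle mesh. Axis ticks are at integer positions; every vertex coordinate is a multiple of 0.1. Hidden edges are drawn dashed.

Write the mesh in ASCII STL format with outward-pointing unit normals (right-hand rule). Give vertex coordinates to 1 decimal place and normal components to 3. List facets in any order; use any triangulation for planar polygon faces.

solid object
 facet normal -0.125 -0.136 0.983
  outer loop
   vertex 3.1 3.9 3.5
   vertex 0.3 0.7 2.7
   vertex 3.8 1.1 3.2
  endloop
 endfacet
 facet normal 0.073 -0.963 0.258
  outer loop
   vertex 1.2 0.1 0.2
   vertex 3.8 1.1 3.2
   vertex 0.3 0.7 2.7
  endloop
 endfacet
 facet normal 0.918 0.261 -0.299
  outer loop
   vertex 2.5 2.8 0.7
   vertex 3.1 3.9 3.5
   vertex 3.8 1.1 3.2
  endloop
 endfacet
 facet normal 0.771 -0.264 -0.580
  outer loop
   vertex 2.5 2.8 0.7
   vertex 3.8 1.1 3.2
   vertex 1.2 0.1 0.2
  endloop
 endfacet
 facet normal -0.932 -0.228 -0.281
  outer loop
   vertex 0.4 1.4 1.8
   vertex 1.2 0.1 0.2
   vertex 0.3 0.7 2.7
  endloop
 endfacet
 facet normal -0.625 0.423 -0.656
  outer loop
   vertex 0.4 1.4 1.8
   vertex 2.5 2.8 0.7
   vertex 1.2 0.1 0.2
  endloop
 endfacet
 facet normal -0.746 0.564 0.355
  outer loop
   vertex 0.4 1.4 1.8
   vertex 0.3 0.7 2.7
   vertex 3.1 3.9 3.5
  endloop
 endfacet
 facet normal -0.608 0.775 -0.174
  outer loop
   vertex 0.4 1.4 1.8
   vertex 3.1 3.9 3.5
   vertex 2.5 2.8 0.7
  endloop
 endfacet
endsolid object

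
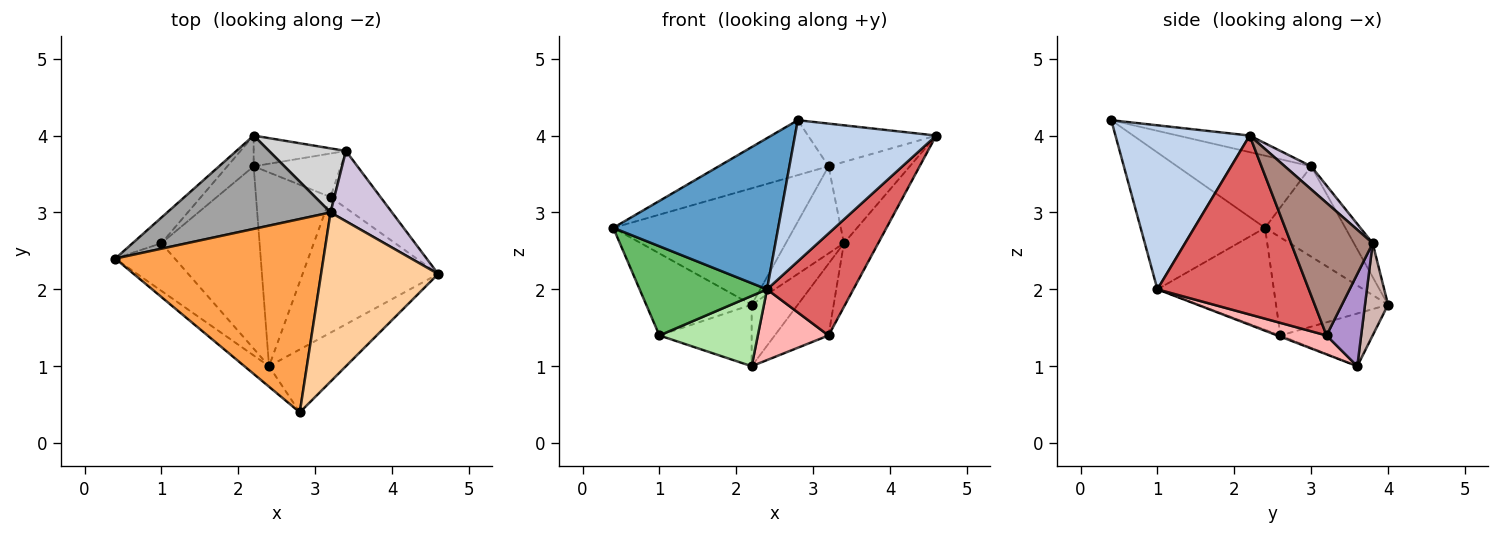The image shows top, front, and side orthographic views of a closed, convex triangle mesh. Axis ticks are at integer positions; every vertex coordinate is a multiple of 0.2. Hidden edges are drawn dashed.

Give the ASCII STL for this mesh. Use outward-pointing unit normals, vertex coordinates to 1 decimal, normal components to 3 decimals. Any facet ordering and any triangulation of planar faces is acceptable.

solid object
 facet normal -0.599 -0.794 -0.108
  outer loop
   vertex 2.4 1.0 2.0
   vertex 2.8 0.4 4.2
   vertex 0.4 2.4 2.8
  endloop
 endfacet
 facet normal 0.656 -0.690 -0.307
  outer loop
   vertex 2.4 1.0 2.0
   vertex 4.6 2.2 4.0
   vertex 2.8 0.4 4.2
  endloop
 endfacet
 facet normal -0.316 0.259 0.913
  outer loop
   vertex 3.2 3.0 3.6
   vertex 0.4 2.4 2.8
   vertex 2.8 0.4 4.2
  endloop
 endfacet
 facet normal -0.136 0.243 0.961
  outer loop
   vertex 3.2 3.0 3.6
   vertex 2.8 0.4 4.2
   vertex 4.6 2.2 4.0
  endloop
 endfacet
 facet normal -0.627 -0.687 -0.367
  outer loop
   vertex 1.0 2.6 1.4
   vertex 2.4 1.0 2.0
   vertex 0.4 2.4 2.8
  endloop
 endfacet
 facet normal -0.011 -0.360 -0.933
  outer loop
   vertex 1.0 2.6 1.4
   vertex 2.2 3.6 1.0
   vertex 2.4 1.0 2.0
  endloop
 endfacet
 facet normal 0.726 -0.414 -0.550
  outer loop
   vertex 3.2 3.2 1.4
   vertex 4.6 2.2 4.0
   vertex 2.4 1.0 2.0
  endloop
 endfacet
 facet normal 0.232 -0.334 -0.914
  outer loop
   vertex 3.2 3.2 1.4
   vertex 2.4 1.0 2.0
   vertex 2.2 3.6 1.0
  endloop
 endfacet
 facet normal 0.482 0.749 -0.455
  outer loop
   vertex 3.4 3.8 2.6
   vertex 3.2 3.2 1.4
   vertex 2.2 3.6 1.0
  endloop
 endfacet
 facet normal 0.238 0.735 0.635
  outer loop
   vertex 3.4 3.8 2.6
   vertex 3.2 3.0 3.6
   vertex 4.6 2.2 4.0
  endloop
 endfacet
 facet normal 0.871 0.366 -0.328
  outer loop
   vertex 3.4 3.8 2.6
   vertex 4.6 2.2 4.0
   vertex 3.2 3.2 1.4
  endloop
 endfacet
 facet normal 0.408 0.816 -0.408
  outer loop
   vertex 2.2 4.0 1.8
   vertex 3.4 3.8 2.6
   vertex 2.2 3.6 1.0
  endloop
 endfacet
 facet normal -0.712 0.670 -0.209
  outer loop
   vertex 2.2 4.0 1.8
   vertex 1.0 2.6 1.4
   vertex 0.4 2.4 2.8
  endloop
 endfacet
 facet normal -0.667 0.667 -0.333
  outer loop
   vertex 2.2 4.0 1.8
   vertex 2.2 3.6 1.0
   vertex 1.0 2.6 1.4
  endloop
 endfacet
 facet normal -0.327 0.737 0.591
  outer loop
   vertex 2.2 4.0 1.8
   vertex 0.4 2.4 2.8
   vertex 3.2 3.0 3.6
  endloop
 endfacet
 facet normal -0.252 0.780 0.573
  outer loop
   vertex 2.2 4.0 1.8
   vertex 3.2 3.0 3.6
   vertex 3.4 3.8 2.6
  endloop
 endfacet
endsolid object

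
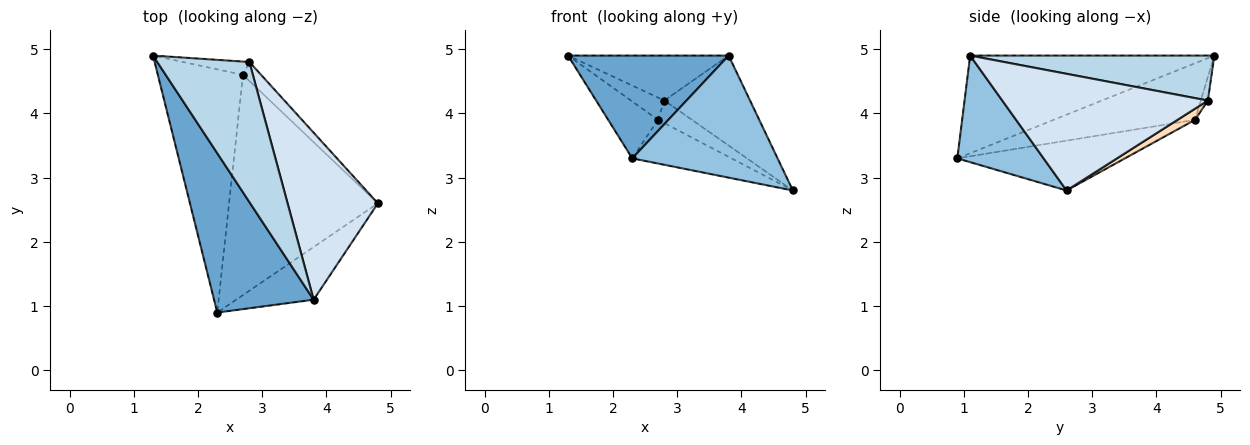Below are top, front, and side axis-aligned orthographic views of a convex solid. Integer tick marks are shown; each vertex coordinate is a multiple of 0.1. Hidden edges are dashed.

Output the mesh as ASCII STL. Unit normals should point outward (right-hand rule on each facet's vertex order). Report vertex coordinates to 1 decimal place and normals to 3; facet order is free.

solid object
 facet normal -0.636 -0.418 0.648
  outer loop
   vertex 3.8 1.1 4.9
   vertex 1.3 4.9 4.9
   vertex 2.3 0.9 3.3
  endloop
 endfacet
 facet normal 0.479 -0.806 -0.348
  outer loop
   vertex 3.8 1.1 4.9
   vertex 2.3 0.9 3.3
   vertex 4.8 2.6 2.8
  endloop
 endfacet
 facet normal 0.421 0.277 0.863
  outer loop
   vertex 3.8 1.1 4.9
   vertex 2.8 4.8 4.2
   vertex 1.3 4.9 4.9
  endloop
 endfacet
 facet normal 0.751 0.313 0.581
  outer loop
   vertex 3.8 1.1 4.9
   vertex 4.8 2.6 2.8
   vertex 2.8 4.8 4.2
  endloop
 endfacet
 facet normal -0.543 0.191 -0.818
  outer loop
   vertex 2.7 4.6 3.9
   vertex 2.3 0.9 3.3
   vertex 1.3 4.9 4.9
  endloop
 endfacet
 facet normal -0.179 0.845 -0.504
  outer loop
   vertex 2.7 4.6 3.9
   vertex 1.3 4.9 4.9
   vertex 2.8 4.8 4.2
  endloop
 endfacet
 facet normal -0.312 0.185 -0.932
  outer loop
   vertex 2.7 4.6 3.9
   vertex 4.8 2.6 2.8
   vertex 2.3 0.9 3.3
  endloop
 endfacet
 facet normal 0.366 0.713 -0.598
  outer loop
   vertex 2.7 4.6 3.9
   vertex 2.8 4.8 4.2
   vertex 4.8 2.6 2.8
  endloop
 endfacet
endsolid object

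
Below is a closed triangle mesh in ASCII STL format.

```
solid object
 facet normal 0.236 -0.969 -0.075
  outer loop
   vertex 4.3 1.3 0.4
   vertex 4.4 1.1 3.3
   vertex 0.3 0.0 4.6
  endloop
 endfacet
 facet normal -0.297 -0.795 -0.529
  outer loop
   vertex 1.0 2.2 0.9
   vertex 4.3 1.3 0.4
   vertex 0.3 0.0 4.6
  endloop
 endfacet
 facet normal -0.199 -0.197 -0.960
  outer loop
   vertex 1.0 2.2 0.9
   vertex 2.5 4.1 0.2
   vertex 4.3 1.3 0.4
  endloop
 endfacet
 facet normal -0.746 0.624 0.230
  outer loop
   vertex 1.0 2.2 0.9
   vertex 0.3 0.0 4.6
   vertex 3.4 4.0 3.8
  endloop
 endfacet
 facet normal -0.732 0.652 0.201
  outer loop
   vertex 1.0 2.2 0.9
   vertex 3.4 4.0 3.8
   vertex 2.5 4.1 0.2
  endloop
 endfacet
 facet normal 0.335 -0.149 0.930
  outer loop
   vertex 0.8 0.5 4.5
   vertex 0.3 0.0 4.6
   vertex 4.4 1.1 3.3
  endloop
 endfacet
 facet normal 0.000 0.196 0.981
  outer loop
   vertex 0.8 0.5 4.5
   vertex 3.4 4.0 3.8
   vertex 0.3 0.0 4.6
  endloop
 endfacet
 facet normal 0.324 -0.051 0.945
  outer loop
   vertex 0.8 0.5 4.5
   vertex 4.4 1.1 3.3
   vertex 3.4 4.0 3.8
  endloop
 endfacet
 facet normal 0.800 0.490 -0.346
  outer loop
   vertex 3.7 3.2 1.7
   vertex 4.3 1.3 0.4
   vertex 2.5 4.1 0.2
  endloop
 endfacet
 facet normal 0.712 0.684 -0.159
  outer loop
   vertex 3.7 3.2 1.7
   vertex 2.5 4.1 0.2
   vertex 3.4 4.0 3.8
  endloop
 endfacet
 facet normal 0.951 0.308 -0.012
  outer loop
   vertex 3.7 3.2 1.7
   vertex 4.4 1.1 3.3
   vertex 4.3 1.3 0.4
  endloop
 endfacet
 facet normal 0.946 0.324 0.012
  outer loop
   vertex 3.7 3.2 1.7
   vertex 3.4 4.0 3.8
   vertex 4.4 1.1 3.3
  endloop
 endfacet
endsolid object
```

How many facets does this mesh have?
12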